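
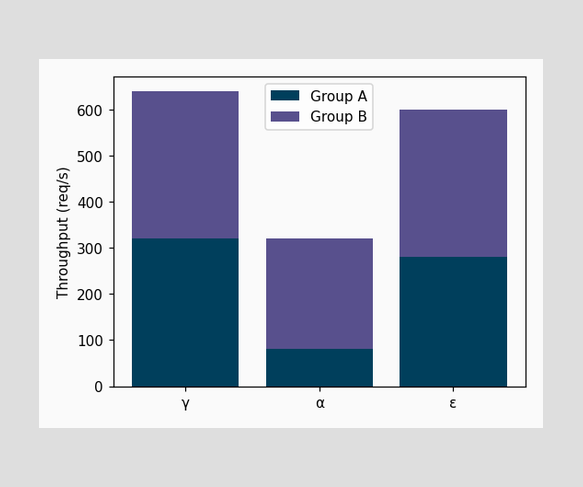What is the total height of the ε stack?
The ε stack's top reaches 600req/s on the y-axis.

600req/s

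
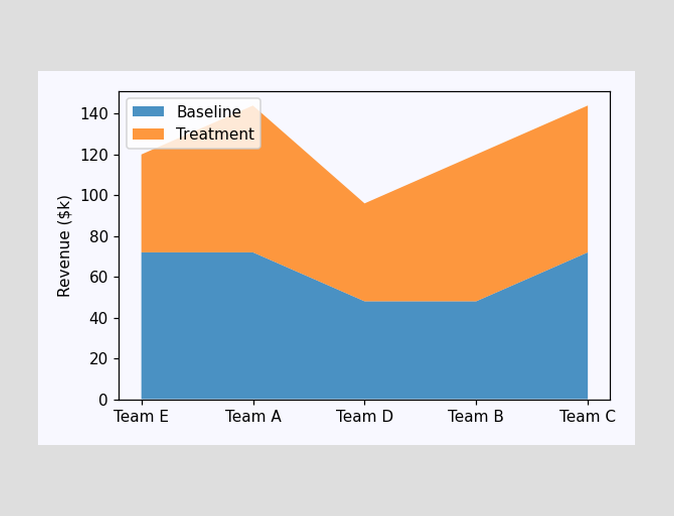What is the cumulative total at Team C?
$144k

The stacked total at Team C reaches $144k.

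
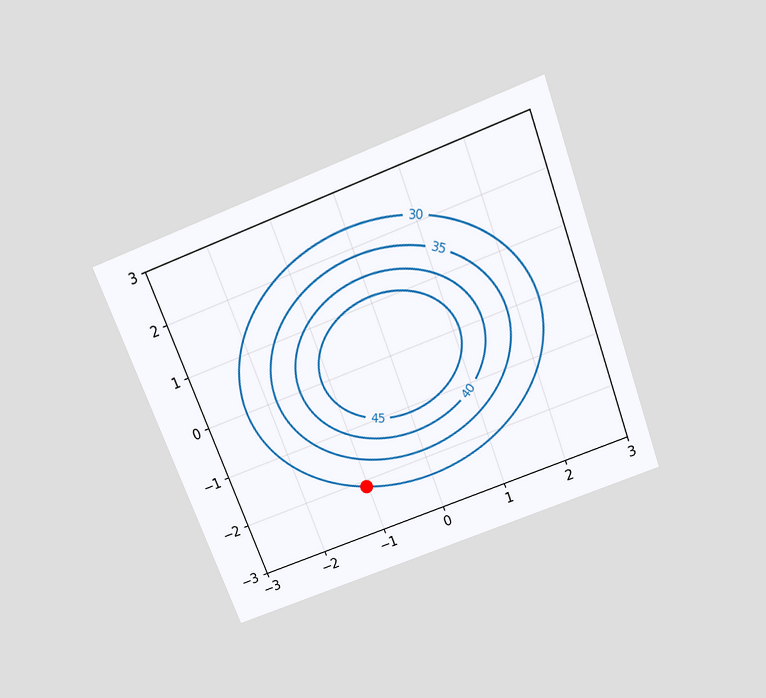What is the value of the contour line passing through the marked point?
The chart is tilted about 21° counter-clockwise and viewed slightly from above. The marked point sits on the contour labelled 30.

30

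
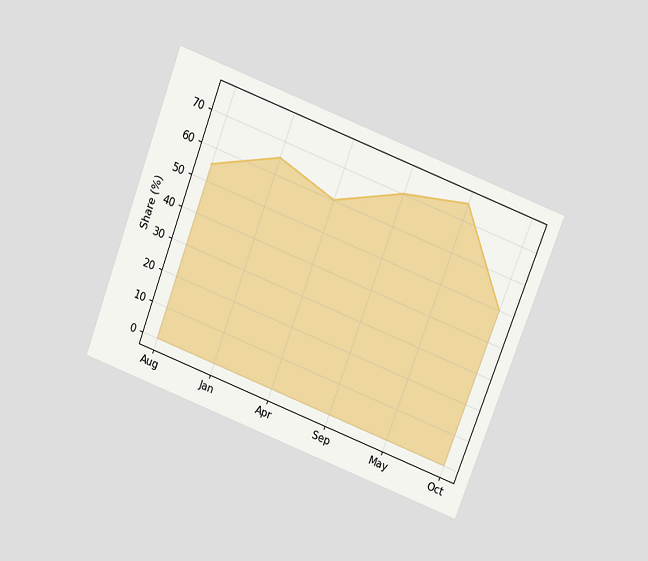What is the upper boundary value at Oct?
50%

The chart is tilted about 21° clockwise and viewed slightly from above. At Oct the upper boundary is at 50%.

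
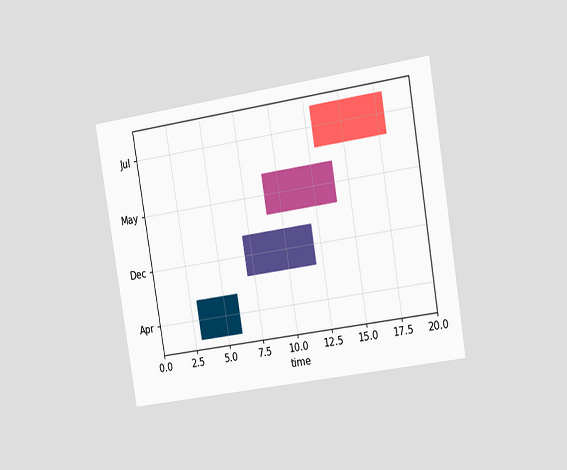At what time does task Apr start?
3

The chart is tilted about 9° counter-clockwise and viewed slightly from the right. The Apr bar begins at t=3.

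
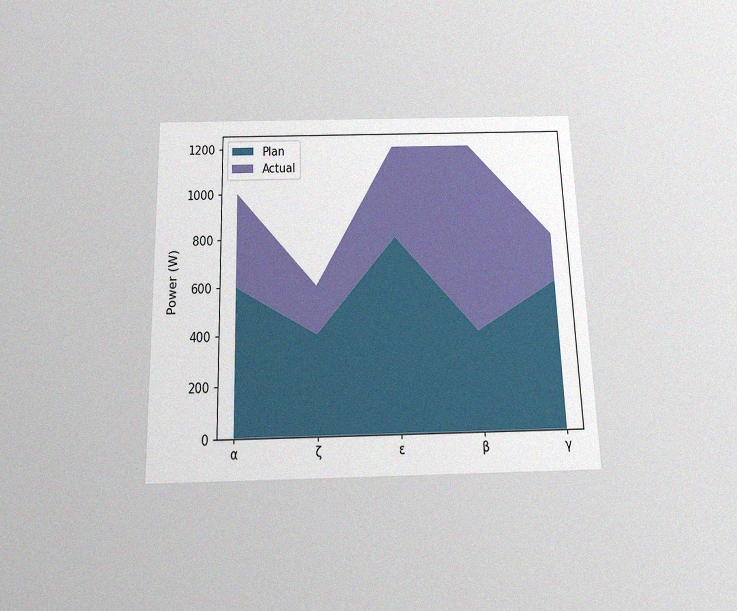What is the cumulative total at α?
The chart is viewed slightly from below, with some photo noise. The stacked total at α reaches 1000W.

1000W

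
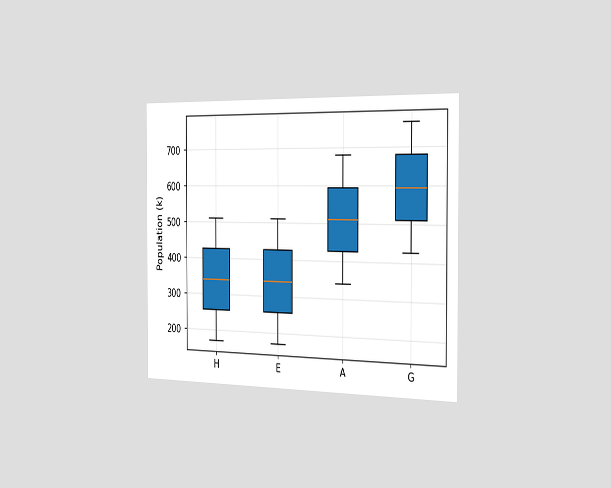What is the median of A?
510k

The chart is viewed slightly from the right. The median line in the A box sits at 510k.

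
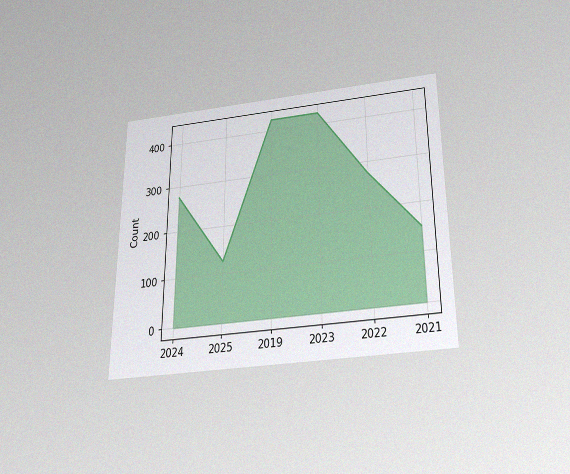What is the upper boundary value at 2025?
125

The chart is viewed slightly from below, with some photo noise. At 2025 the upper boundary is at 125.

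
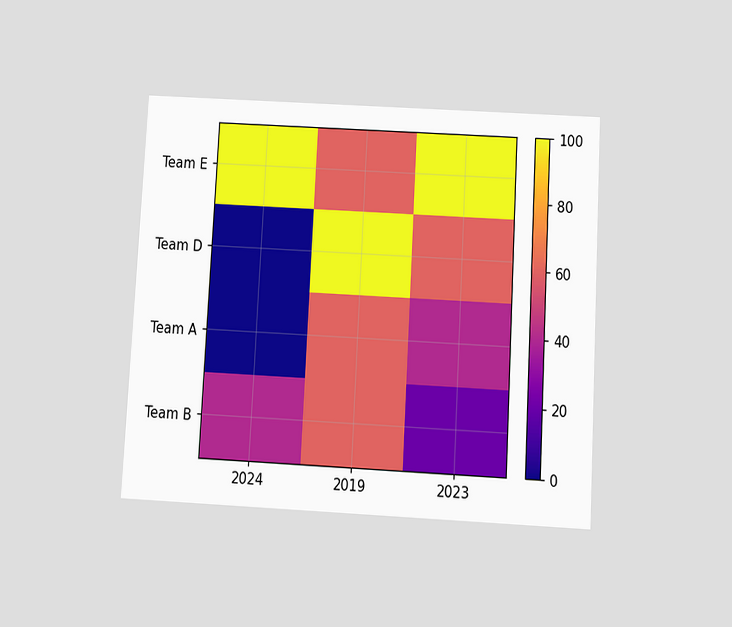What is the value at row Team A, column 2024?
0

The chart is tilted about 3° clockwise and viewed slightly from below. Matching cell (Team A, 2024) against the colorbar gives 0.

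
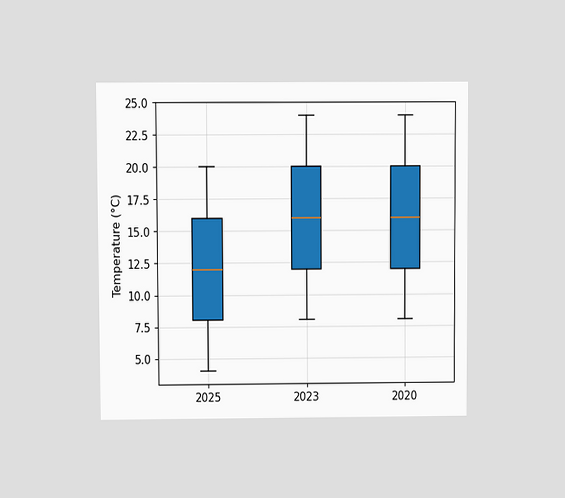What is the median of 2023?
16°C

The chart is viewed at a slight angle. The median line in the 2023 box sits at 16°C.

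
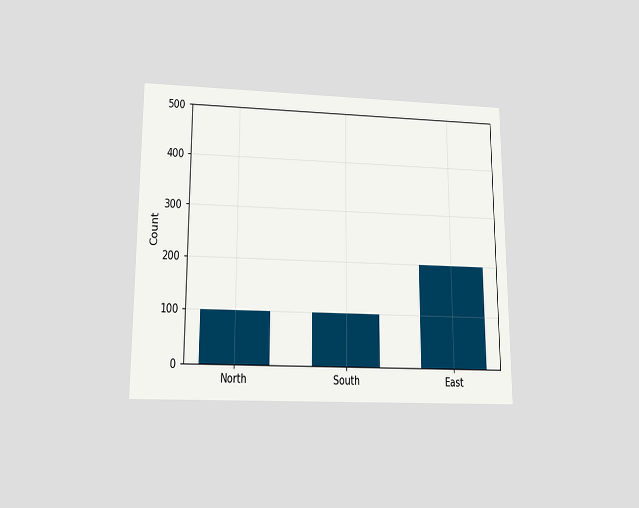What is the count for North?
The chart is viewed slightly from below. Reading along the chart's y-axis, the North bar reaches 100.

100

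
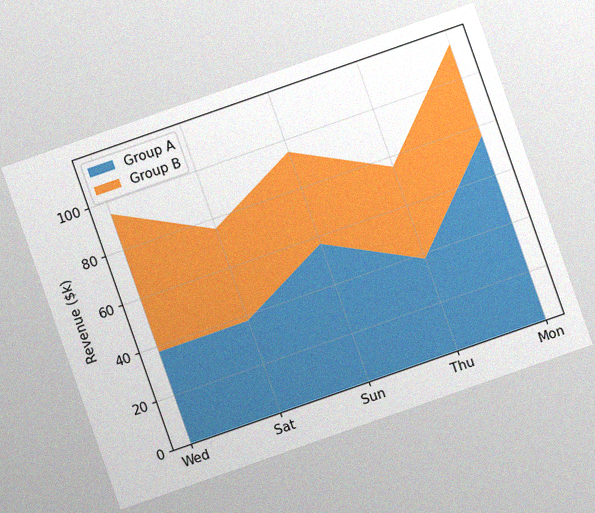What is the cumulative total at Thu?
$76k

The chart is tilted about 19° counter-clockwise, with some photo noise. The stacked total at Thu reaches $76k.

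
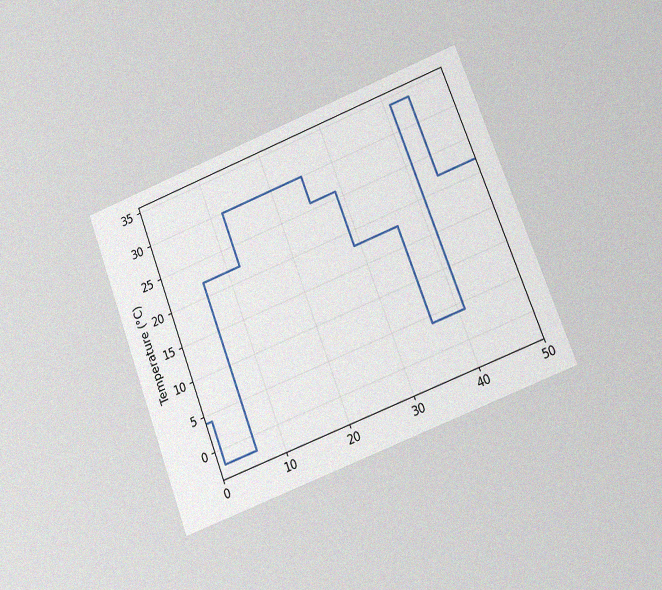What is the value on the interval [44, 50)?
The chart is tilted about 21° counter-clockwise and viewed at a slight angle, with some photo noise. On [44, 50) the step sits at 22°C.

22°C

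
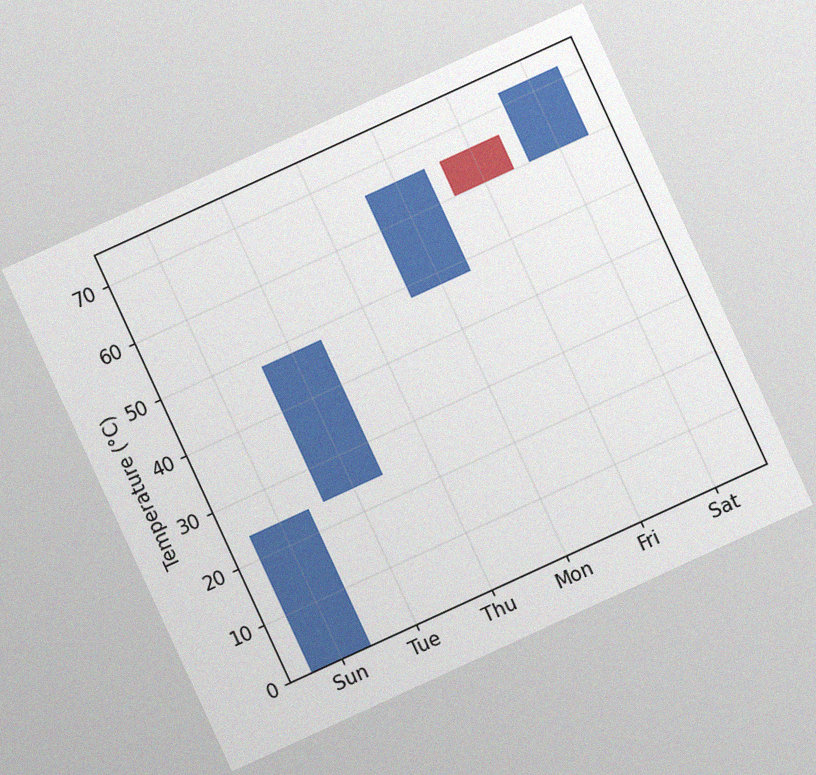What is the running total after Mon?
66°C

The chart is tilted about 25° counter-clockwise, with some photo noise. After Mon the running total reaches 66°C.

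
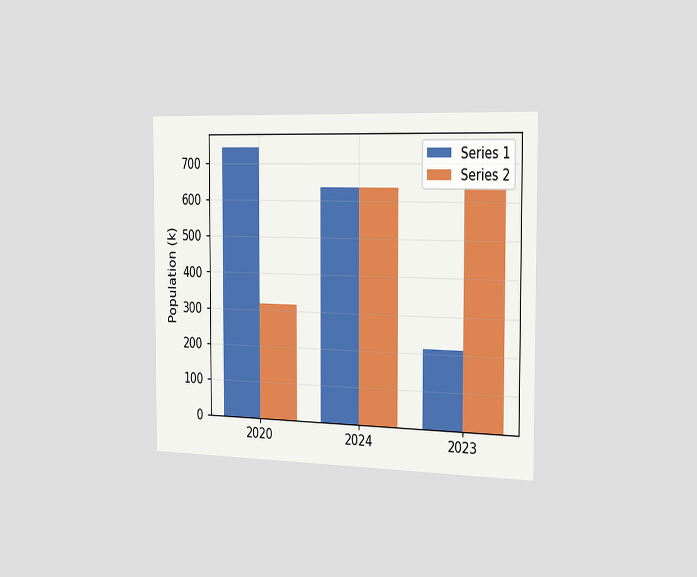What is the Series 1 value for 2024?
636k

The chart is viewed slightly from the right. The Series 1 bar at 2024 reaches 636k on the y-axis.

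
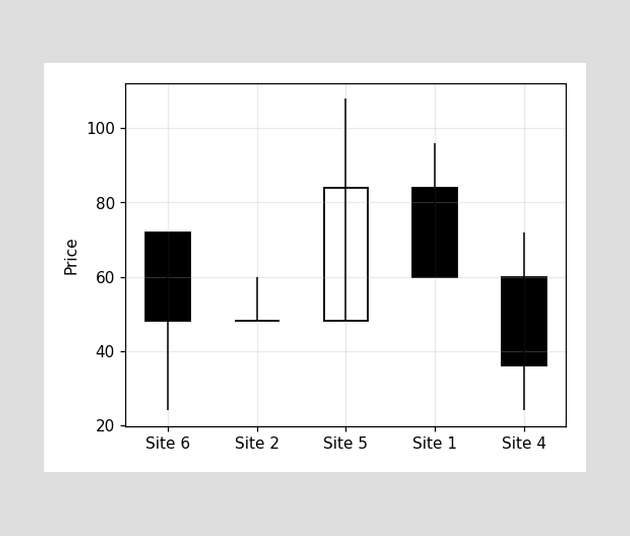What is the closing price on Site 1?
The Site 1 candle closes at 60.

60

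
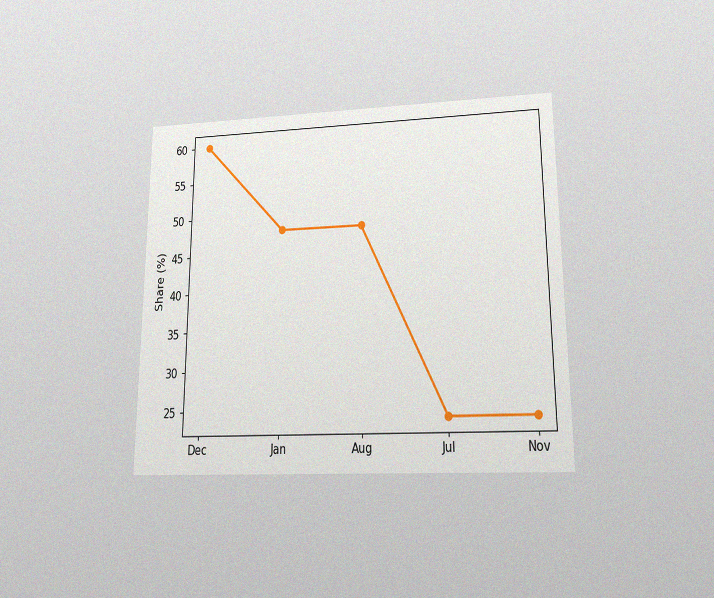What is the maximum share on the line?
60%

The chart is viewed slightly from below, with some photo noise. The highest point is at Dec, and reading across to the y-axis gives 60%.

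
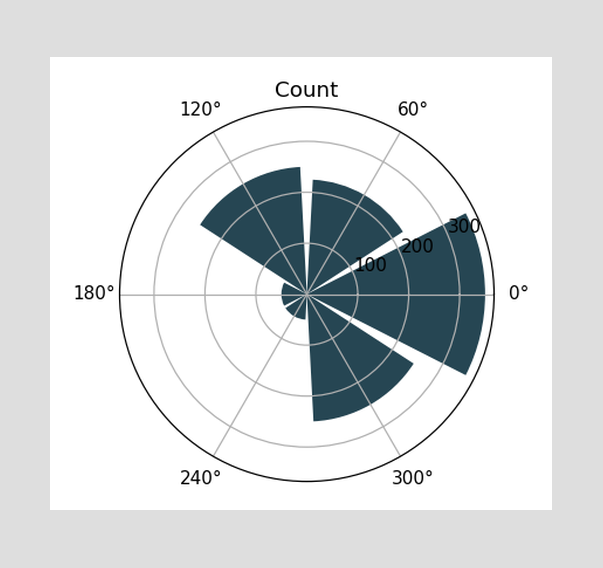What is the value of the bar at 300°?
250

The bar at 300° reaches 250 on the radial axis.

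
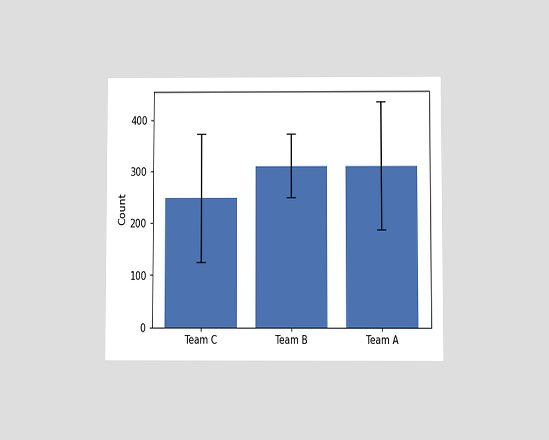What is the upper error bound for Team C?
372

The chart is viewed at a slight angle. The Team C bar's upper whisker reaches 372.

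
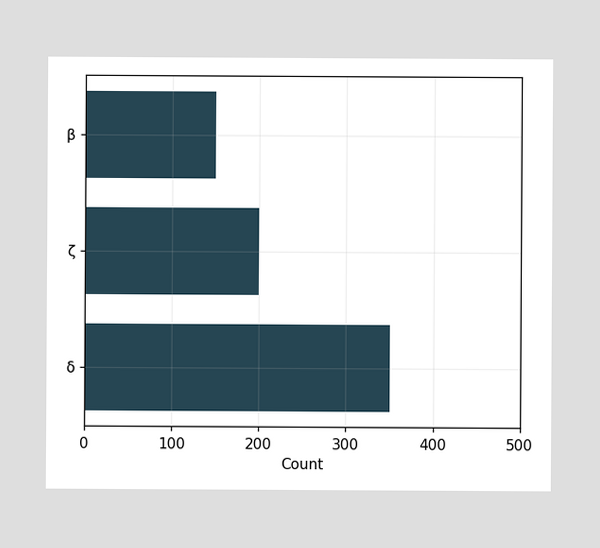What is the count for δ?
350

Reading along the chart's x-axis, the δ bar reaches 350.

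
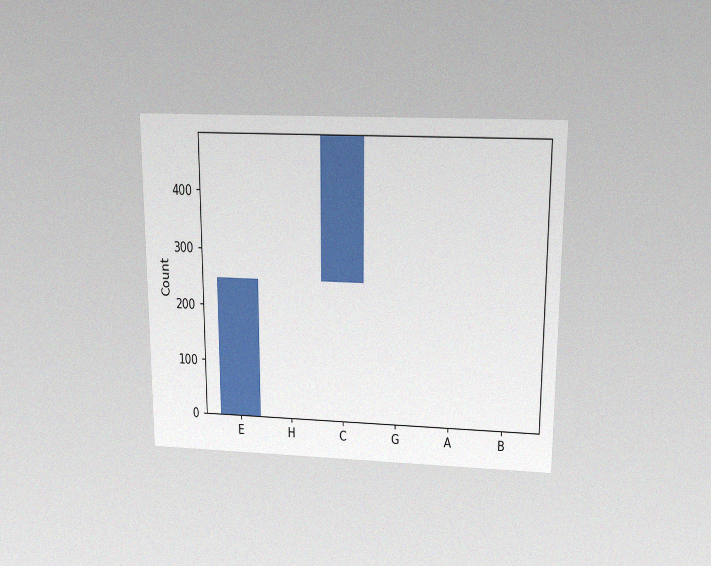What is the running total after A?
The chart is viewed slightly from above, with some photo noise. After A the running total reaches 496.

496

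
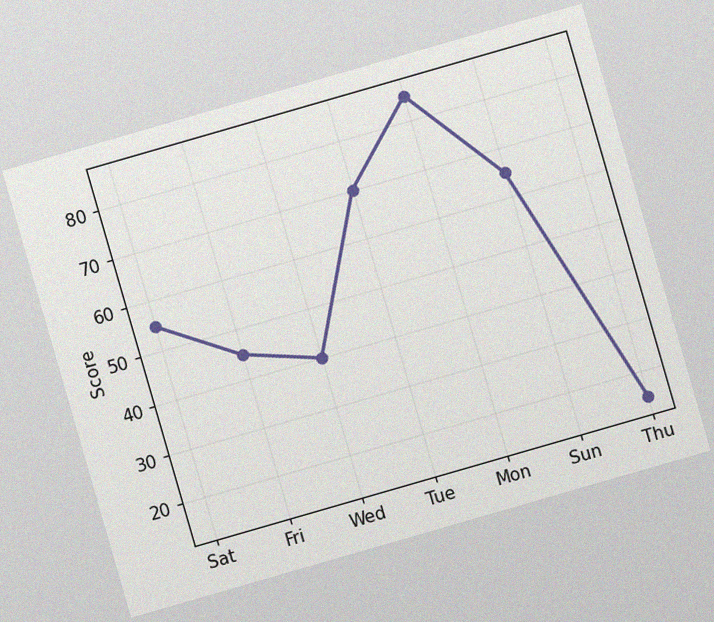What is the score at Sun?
The chart is tilted about 16° counter-clockwise, with some photo noise. At Sun, the line is at 65.

65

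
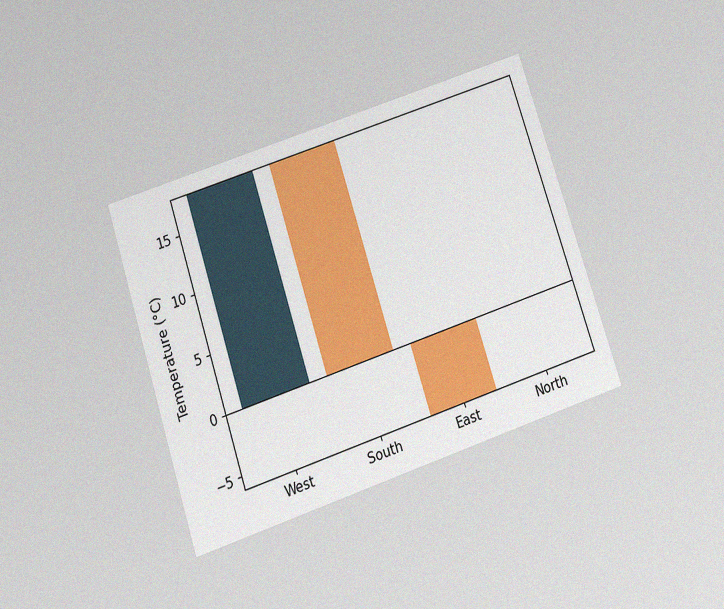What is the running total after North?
The chart is tilted about 18° counter-clockwise and viewed slightly from below, with some photo noise. After North the running total reaches -6°C.

-6°C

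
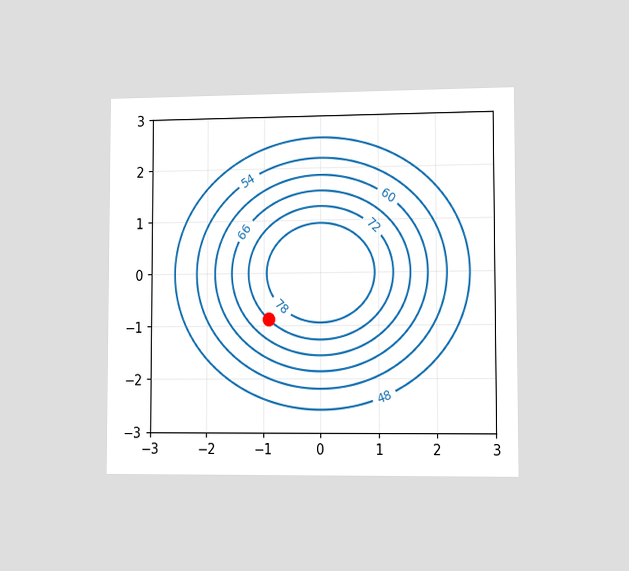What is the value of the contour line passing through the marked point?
The chart is viewed slightly from the right. The marked point sits on the contour labelled 72.

72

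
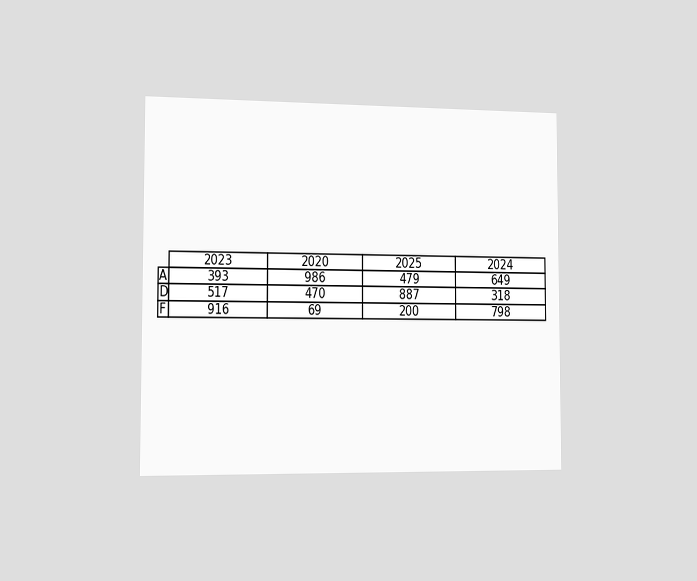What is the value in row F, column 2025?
200

The chart is viewed slightly from the left. The (F, 2025) cell reads 200.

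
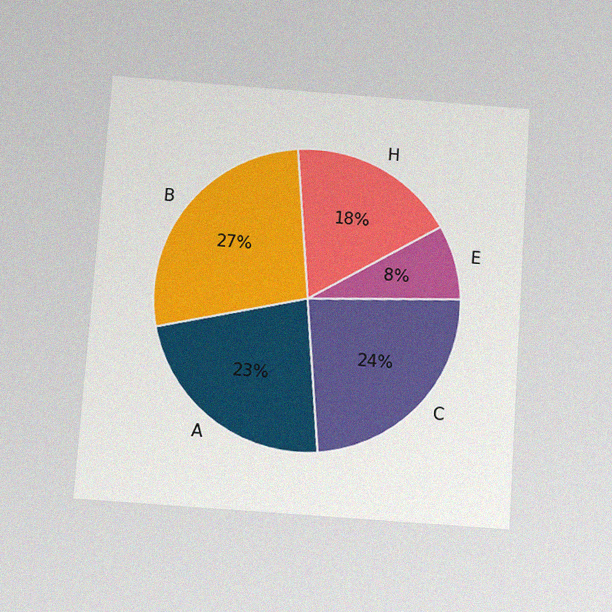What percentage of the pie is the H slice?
The chart is tilted about 4° clockwise and viewed slightly from below, with some photo noise. The H slice takes up 18% of the pie.

18%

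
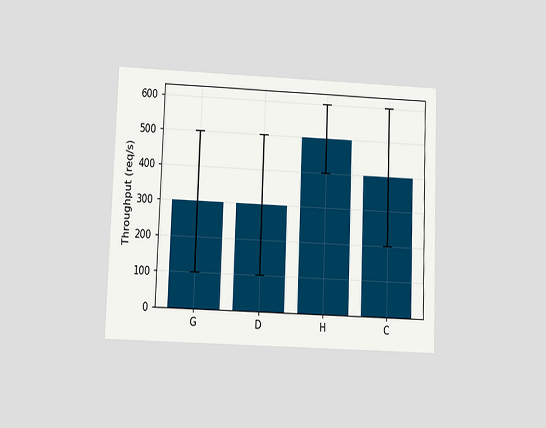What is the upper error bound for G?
The chart is tilted about 2° clockwise and viewed at a slight angle. The G bar's upper whisker reaches 500req/s.

500req/s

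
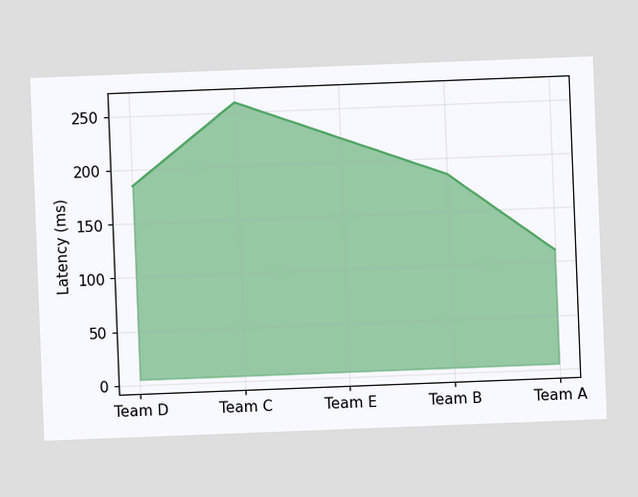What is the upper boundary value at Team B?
185ms

The chart is tilted about 2° counter-clockwise. At Team B the upper boundary is at 185ms.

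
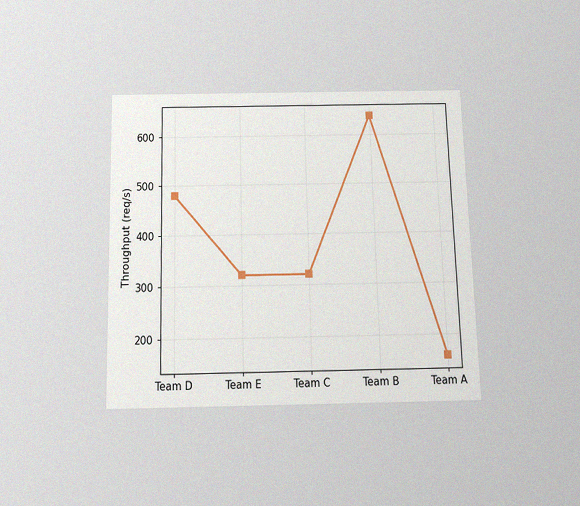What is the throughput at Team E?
The chart is viewed slightly from below, with some photo noise. At Team E, the line is at 320req/s.

320req/s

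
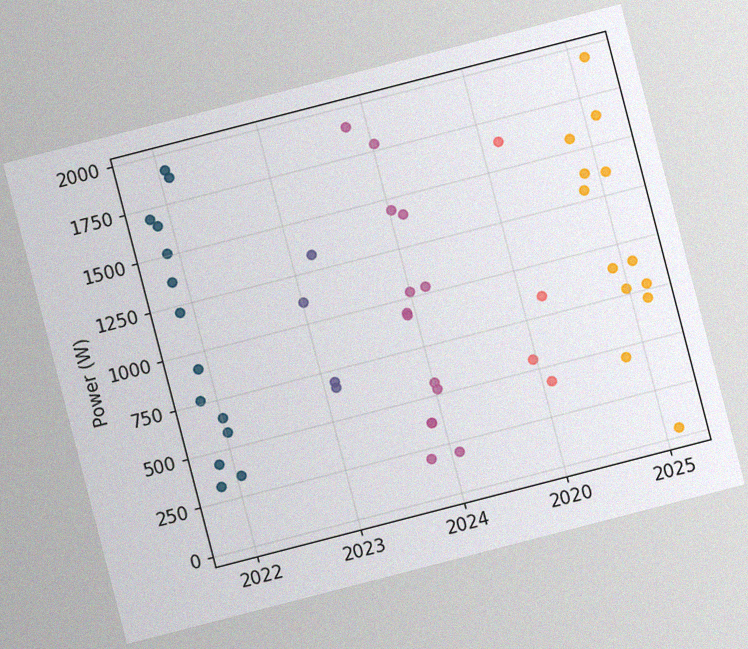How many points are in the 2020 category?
4

The chart is tilted about 14° counter-clockwise, with some photo noise. Counting the markers in the 2020 column gives 4.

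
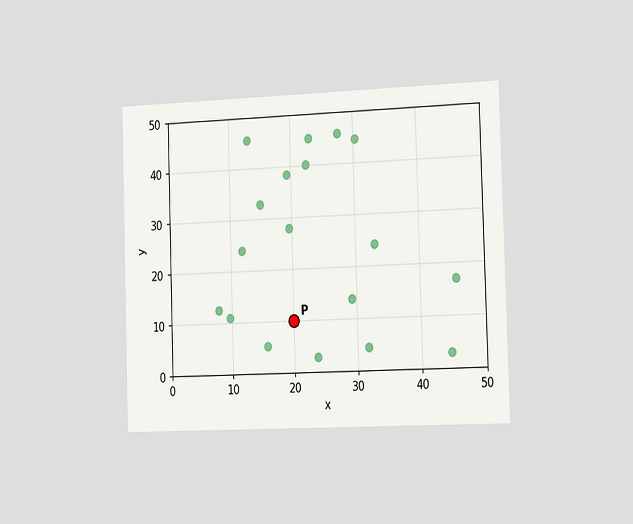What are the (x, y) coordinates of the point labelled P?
The chart is viewed slightly from the right. Following the gridlines from P to each axis, P sits at (20, 10).

(20, 10)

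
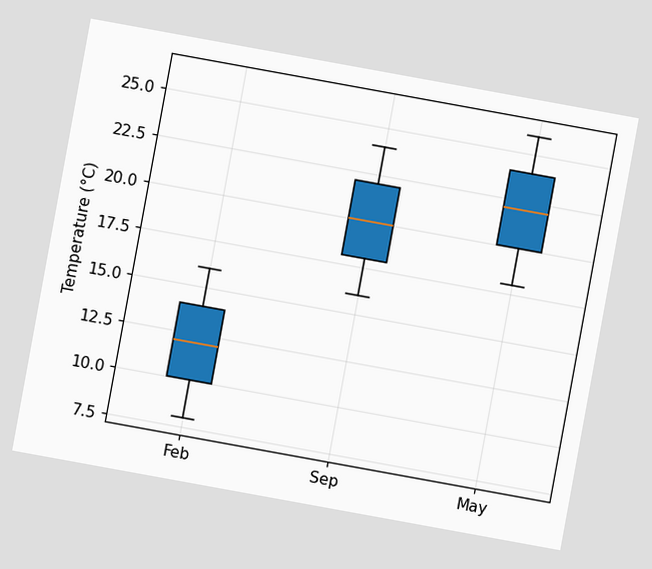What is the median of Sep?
The chart is tilted about 10° clockwise. The median line in the Sep box sits at 20°C.

20°C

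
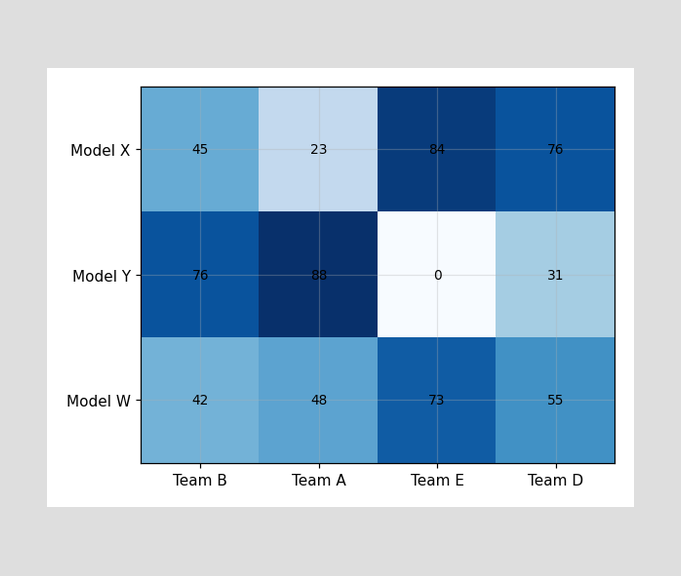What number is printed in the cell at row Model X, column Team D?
76

The (Model X, Team D) cell reads 76.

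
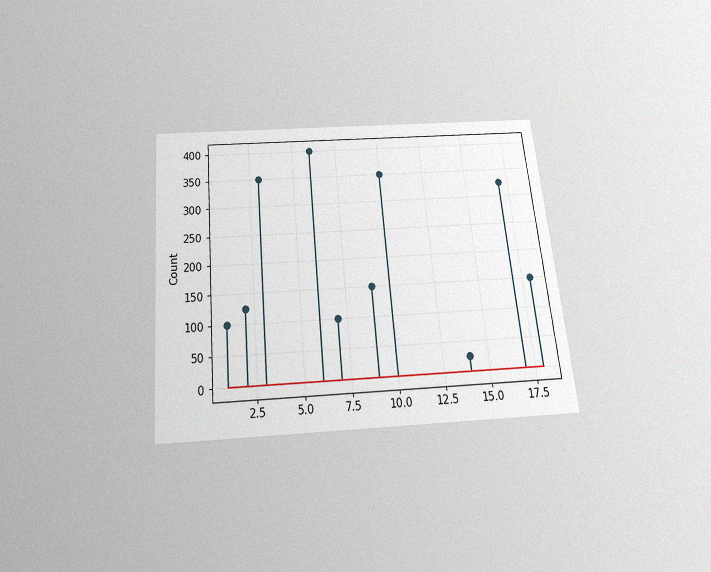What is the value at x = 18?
The chart is tilted about 5° counter-clockwise and viewed slightly from below, with some photo noise. The stem at x=18 reaches 150.

150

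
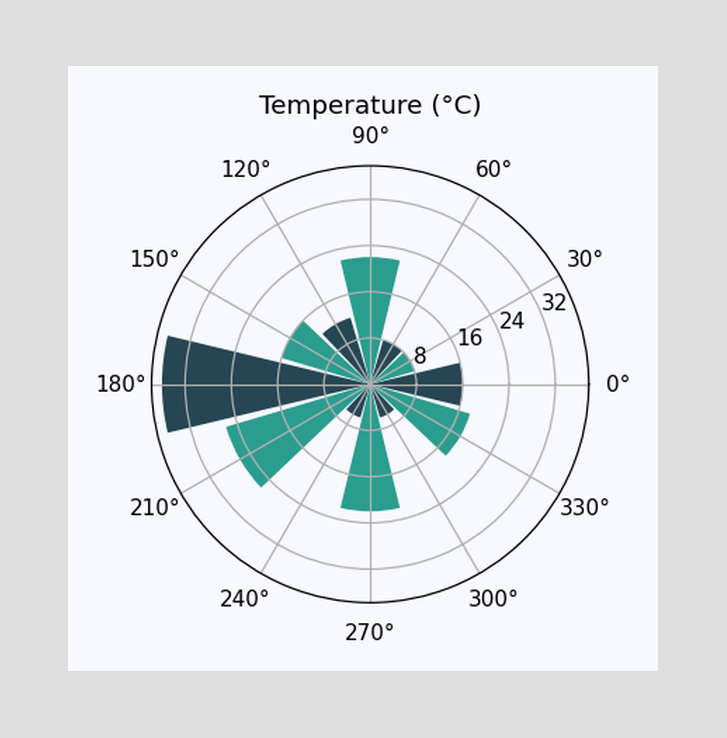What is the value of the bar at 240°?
The bar at 240° reaches 6°C on the radial axis.

6°C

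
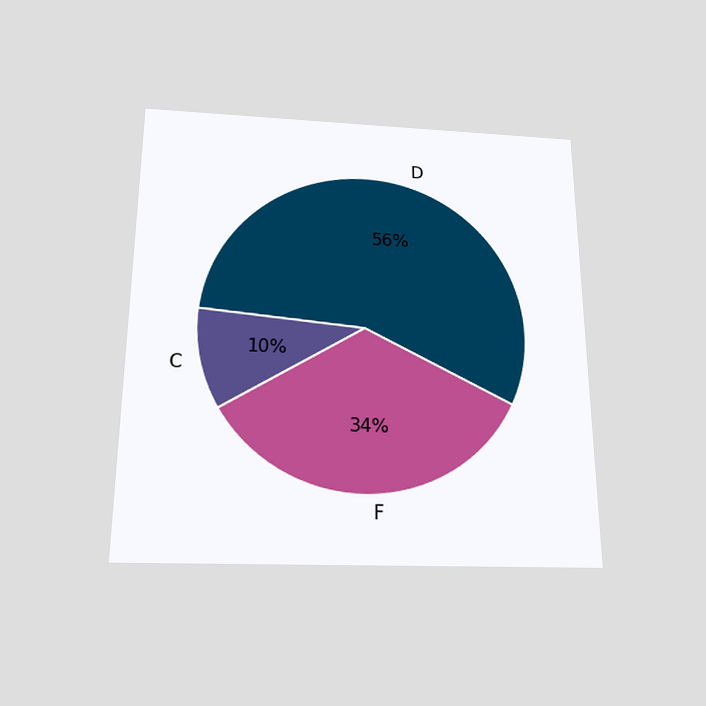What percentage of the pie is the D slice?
56%

The chart is viewed slightly from below. The D slice takes up 56% of the pie.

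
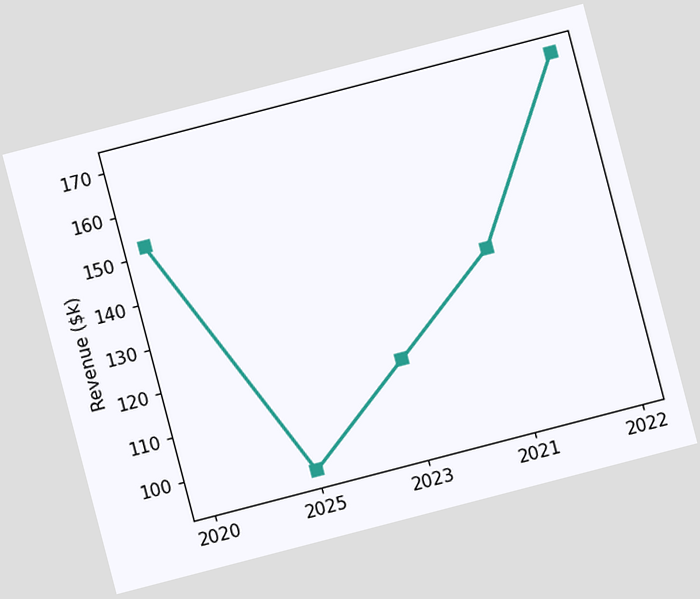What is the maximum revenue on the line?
$171k

The chart is tilted about 15° counter-clockwise. The highest point is at 2022, and reading across to the y-axis gives $171k.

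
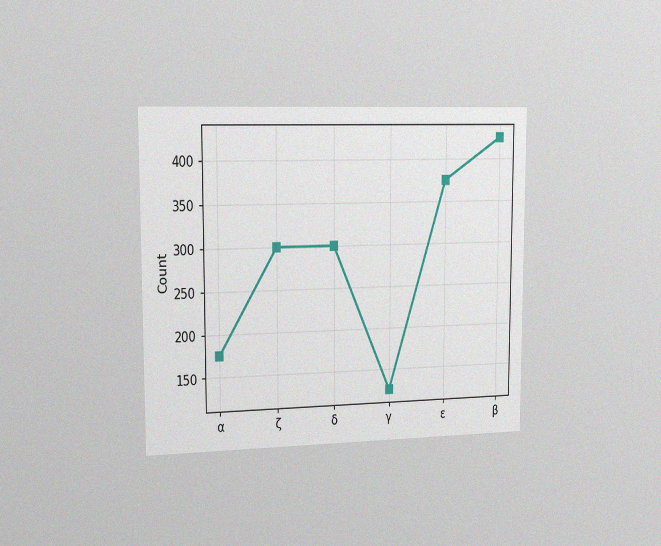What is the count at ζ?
300

The chart is viewed slightly from the left, with some photo noise. At ζ, the line is at 300.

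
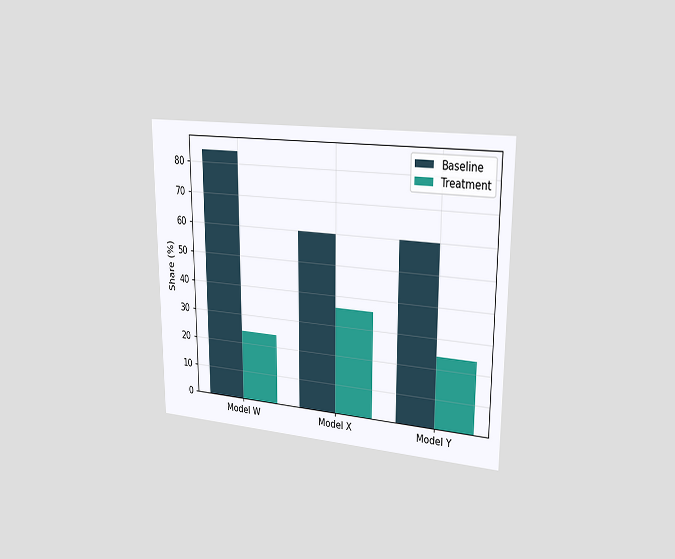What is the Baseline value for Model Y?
60%

The chart is viewed slightly from the right. The Baseline bar at Model Y reaches 60% on the y-axis.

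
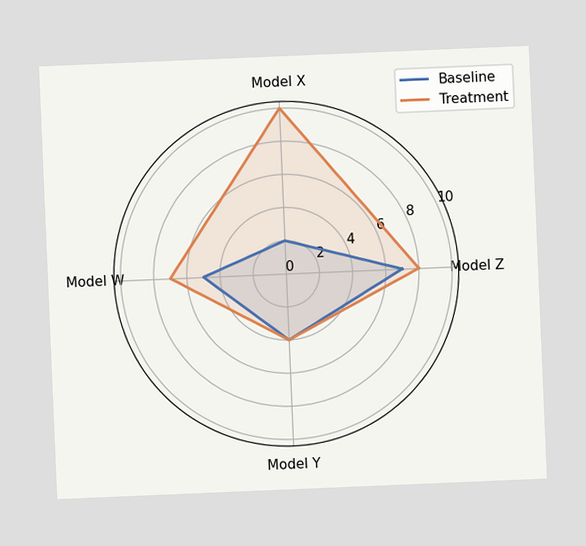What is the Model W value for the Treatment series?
7

The chart is tilted about 2° counter-clockwise. On the Model W axis, Treatment reaches 7.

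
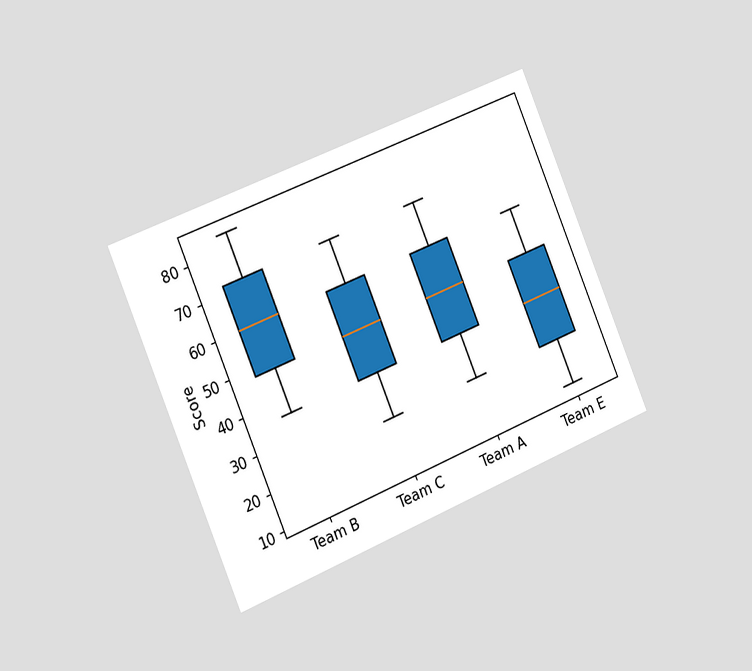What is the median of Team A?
48

The chart is tilted about 23° counter-clockwise and viewed slightly from the left. The median line in the Team A box sits at 48.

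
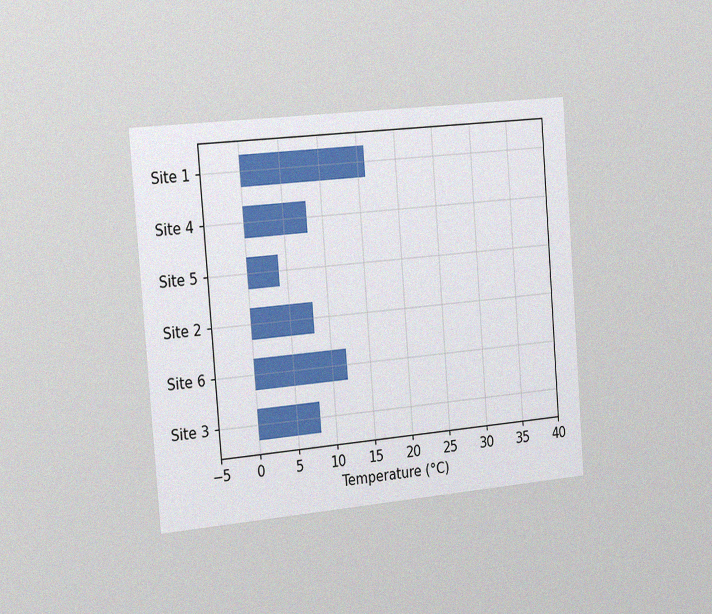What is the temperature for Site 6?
The chart is tilted about 4° counter-clockwise and viewed slightly from the left, with some photo noise. Reading along the chart's x-axis, the Site 6 bar reaches 12°C.

12°C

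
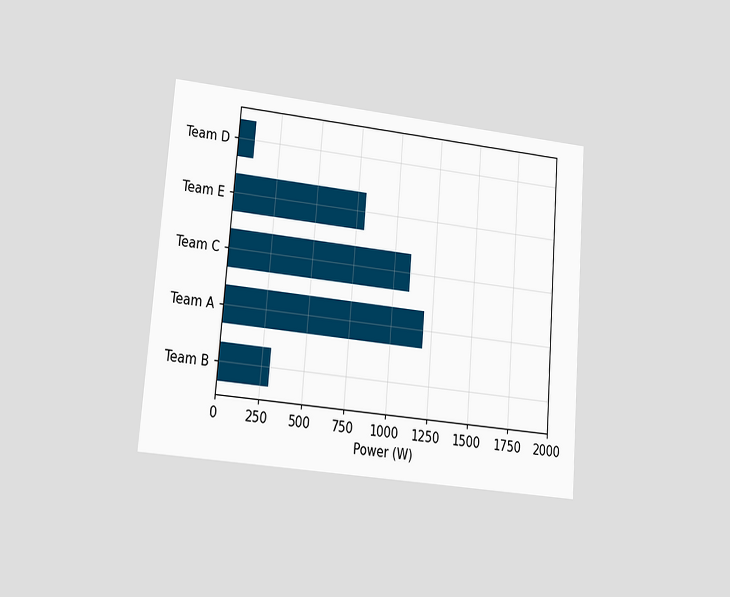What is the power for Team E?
800W

The chart is tilted about 5° clockwise and viewed at a slight angle. Reading along the chart's x-axis, the Team E bar reaches 800W.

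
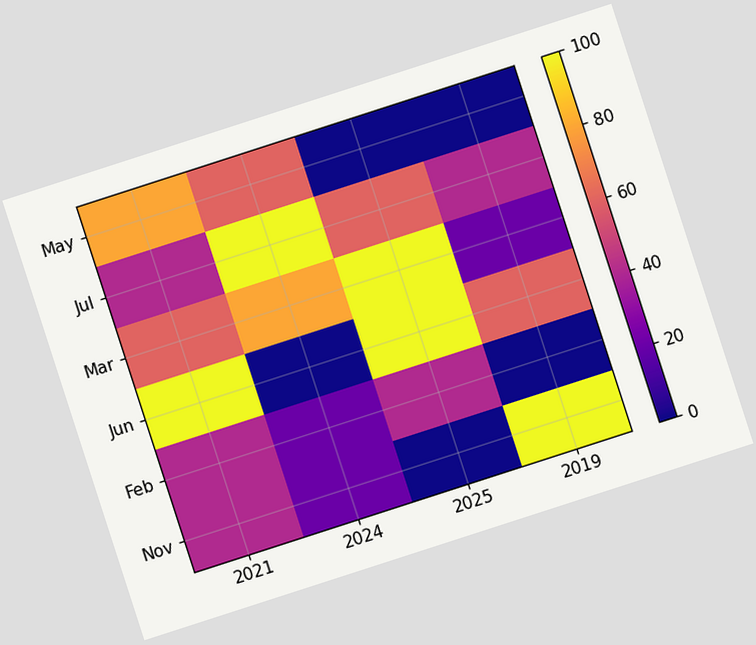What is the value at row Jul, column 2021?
The chart is tilted about 18° counter-clockwise. Matching cell (Jul, 2021) against the colorbar gives 40.

40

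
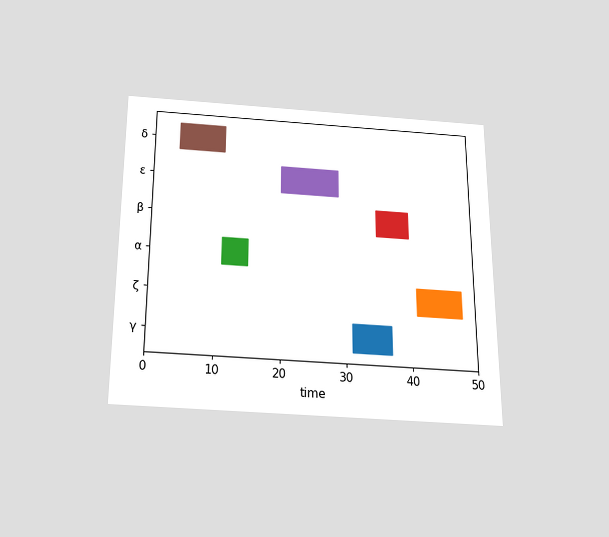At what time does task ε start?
20

The chart is viewed slightly from below. The ε bar begins at t=20.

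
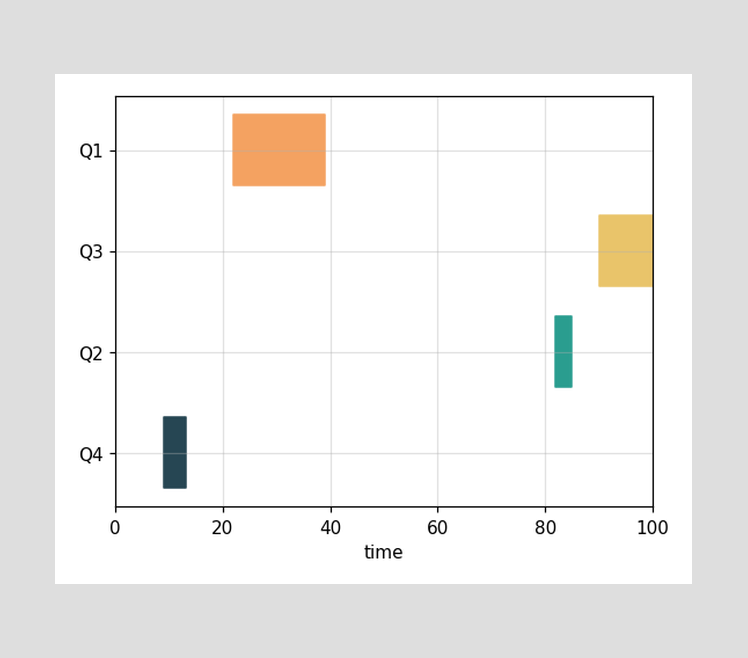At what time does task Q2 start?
82

The Q2 bar begins at t=82.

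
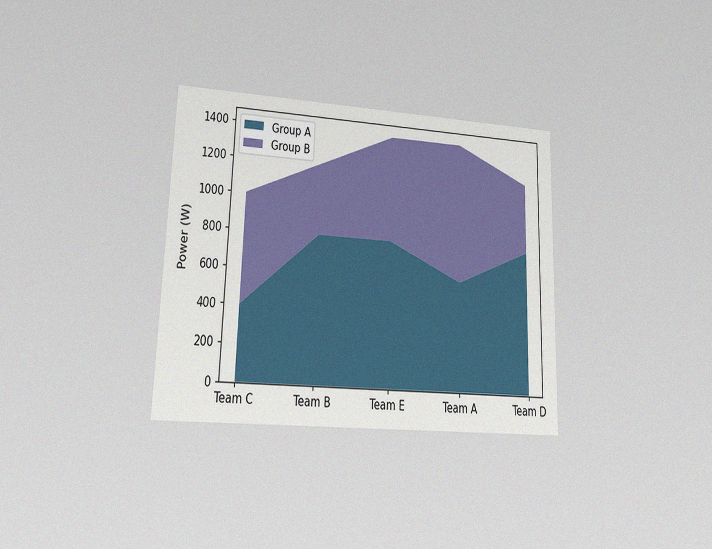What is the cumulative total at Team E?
The chart is viewed at a slight angle, with some photo noise. The stacked total at Team E reaches 1400W.

1400W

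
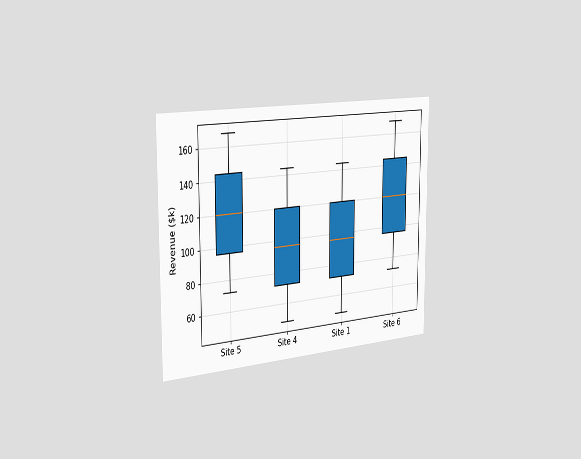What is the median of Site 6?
The chart is viewed slightly from the left. The median line in the Site 6 box sits at $120k.

$120k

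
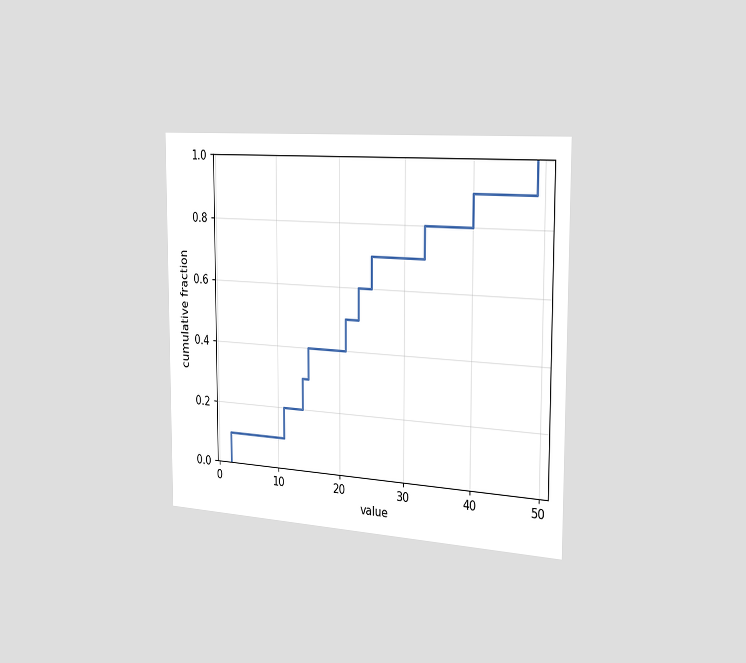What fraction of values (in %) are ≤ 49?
100%

The chart is viewed slightly from the right. At x=49 the ECDF step is at 100%.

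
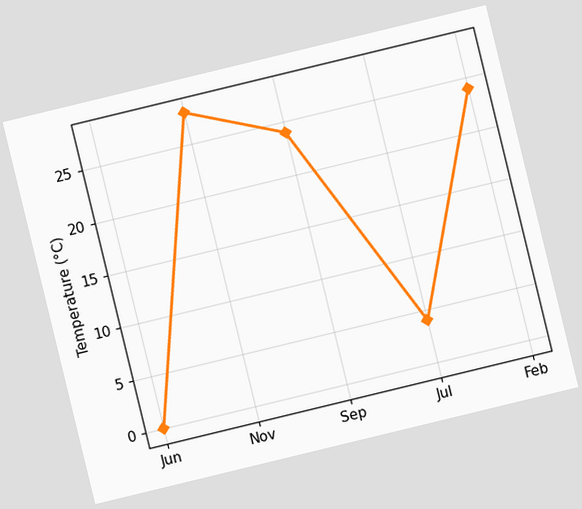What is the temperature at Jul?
4°C

The chart is tilted about 14° counter-clockwise. At Jul, the line is at 4°C.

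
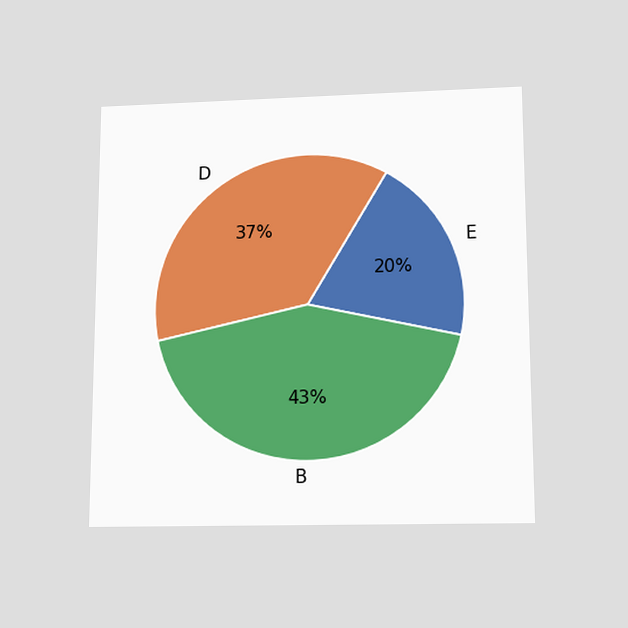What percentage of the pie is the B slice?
43%

The chart is viewed slightly from below. The B slice takes up 43% of the pie.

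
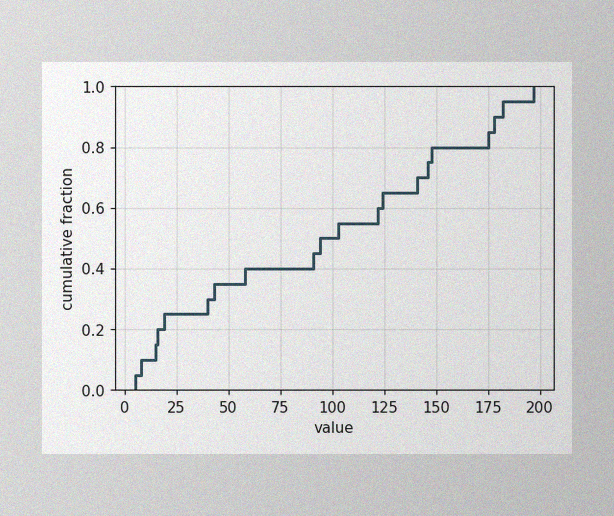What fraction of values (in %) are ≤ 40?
The image has some photo noise and uneven lighting. At x=40 the ECDF step is at 30%.

30%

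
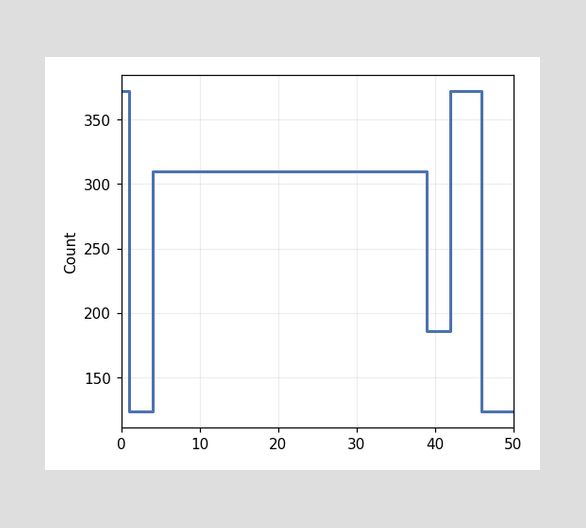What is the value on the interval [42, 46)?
372

On [42, 46) the step sits at 372.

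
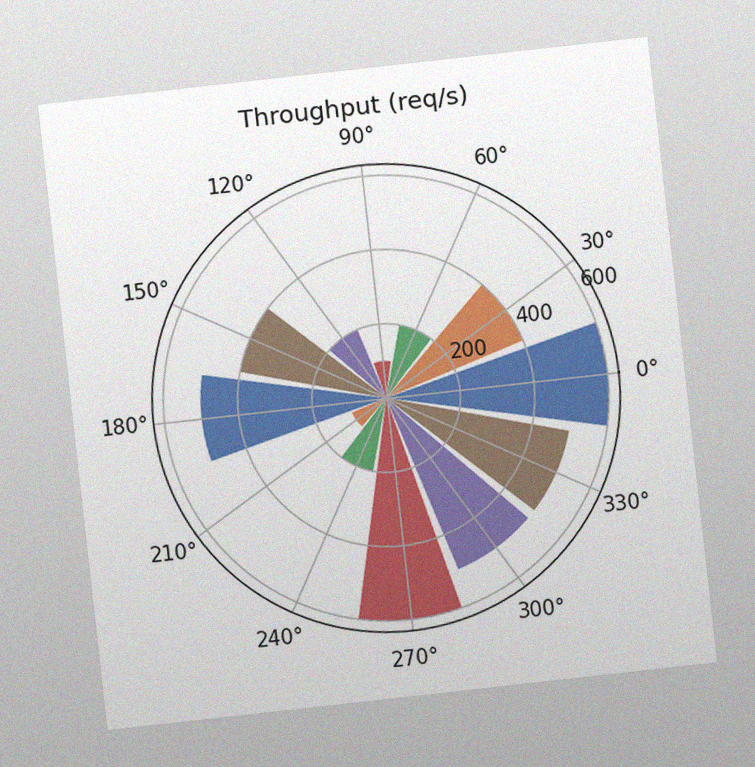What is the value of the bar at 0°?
600req/s

The chart is tilted about 6° counter-clockwise, with some photo noise. The bar at 0° reaches 600req/s on the radial axis.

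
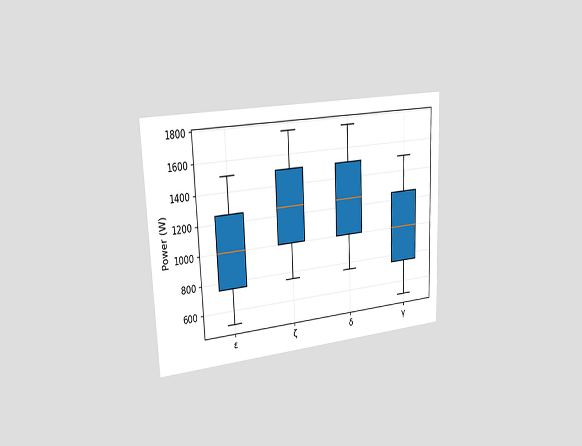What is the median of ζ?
1250W

The chart is tilted about 2° counter-clockwise and viewed slightly from the left. The median line in the ζ box sits at 1250W.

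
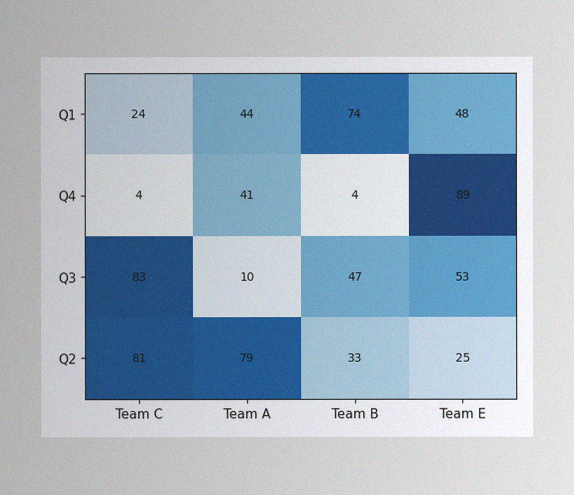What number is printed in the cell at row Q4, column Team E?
89

The image has some photo noise and uneven lighting. The (Q4, Team E) cell reads 89.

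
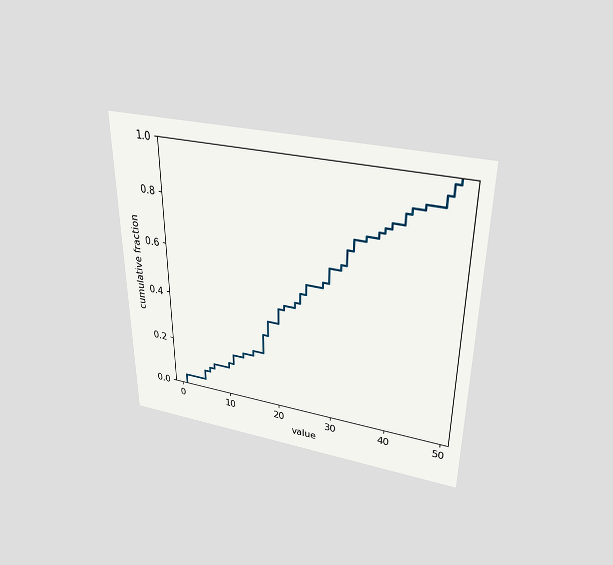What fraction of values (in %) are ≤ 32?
70%

The chart is viewed slightly from above. At x=32 the ECDF step is at 70%.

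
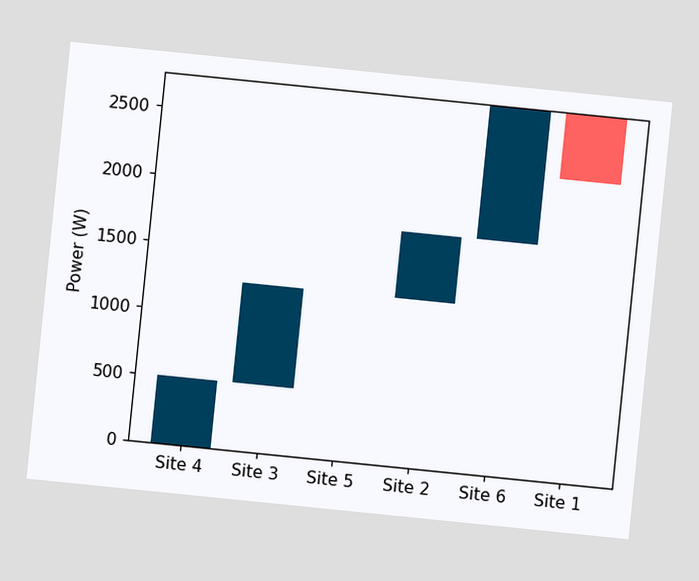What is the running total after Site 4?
500W

The chart is tilted about 6° clockwise. After Site 4 the running total reaches 500W.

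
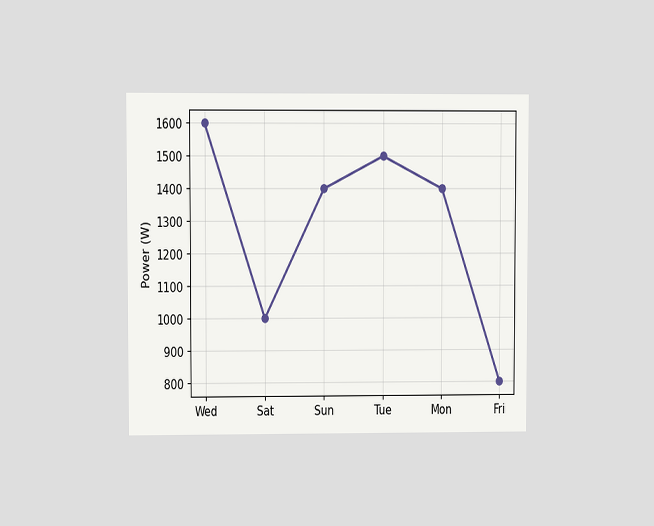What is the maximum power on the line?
The chart is viewed at a slight angle. The highest point is at Wed, and reading across to the y-axis gives 1600W.

1600W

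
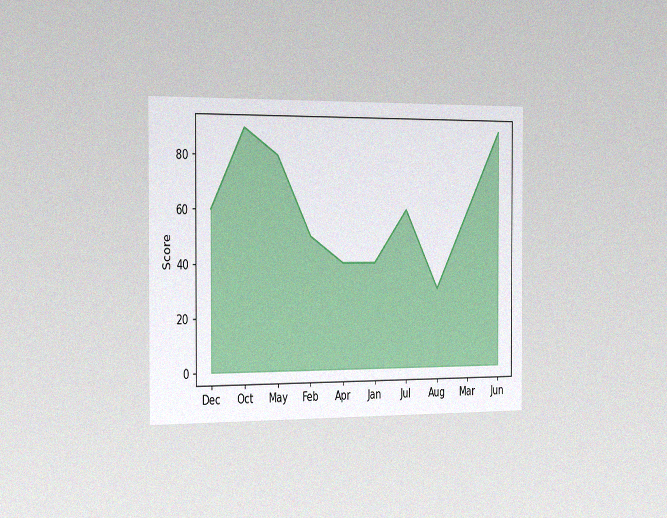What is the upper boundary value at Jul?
The chart is viewed slightly from the left, with some photo noise. At Jul the upper boundary is at 60.

60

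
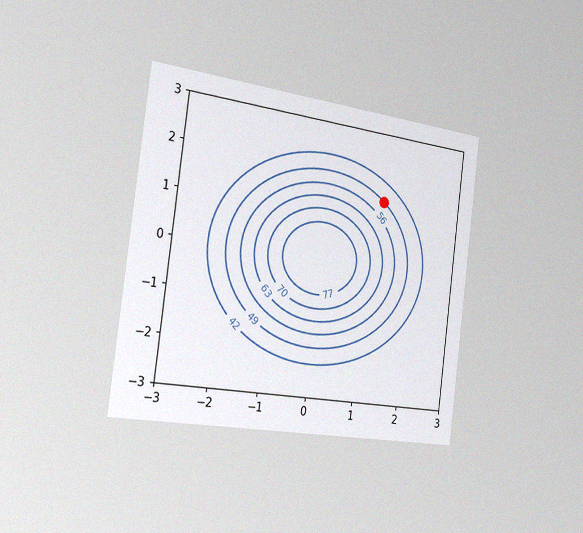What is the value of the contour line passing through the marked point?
The chart is tilted about 7° clockwise and viewed slightly from the left, with some photo noise. The marked point sits on the contour labelled 49.

49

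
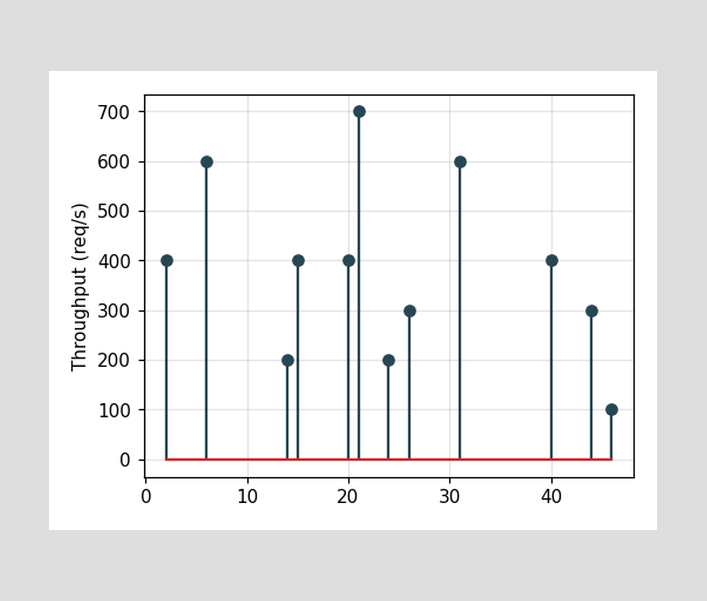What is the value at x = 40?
The stem at x=40 reaches 400req/s.

400req/s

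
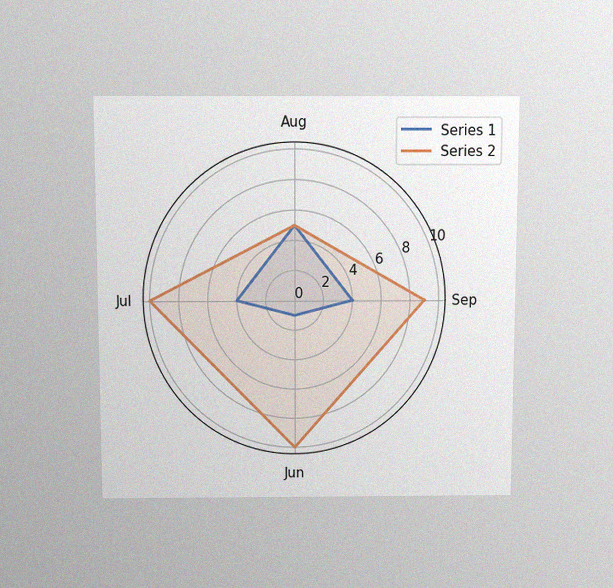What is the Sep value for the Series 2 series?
9

The chart is viewed slightly from above, with some photo noise. On the Sep axis, Series 2 reaches 9.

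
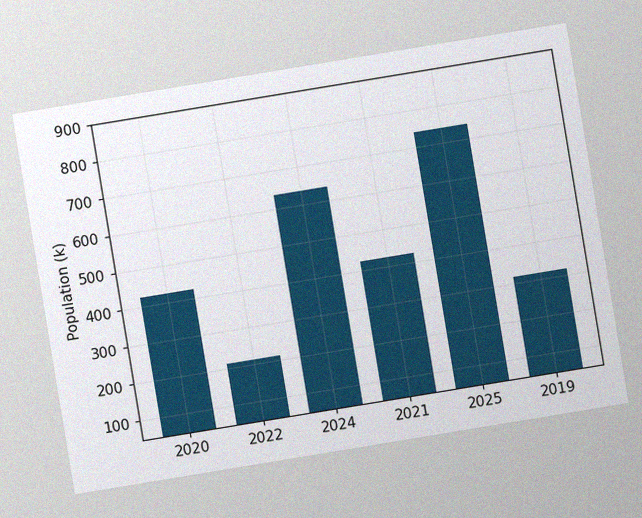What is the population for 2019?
The chart is tilted about 9° counter-clockwise, with some photo noise. Reading along the chart's y-axis, the 2019 bar reaches 318k.

318k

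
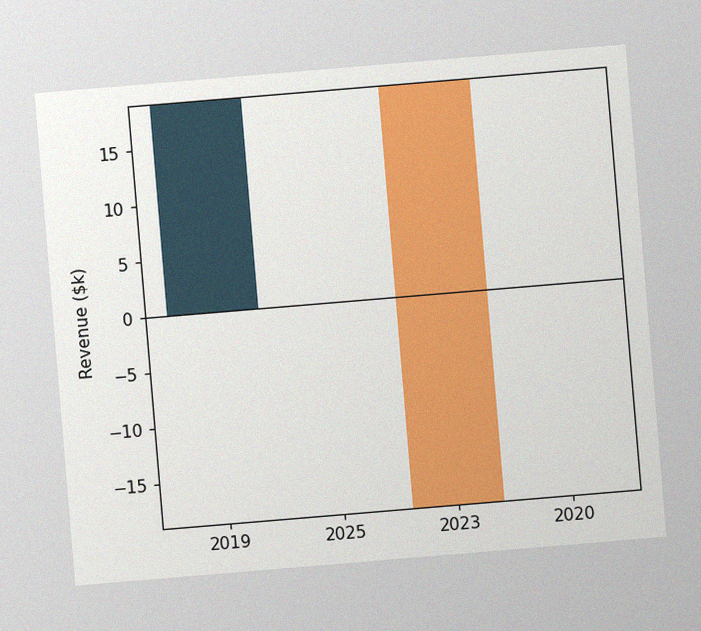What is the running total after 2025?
The chart is tilted about 5° counter-clockwise, with some photo noise. After 2025 the running total reaches $19k.

$19k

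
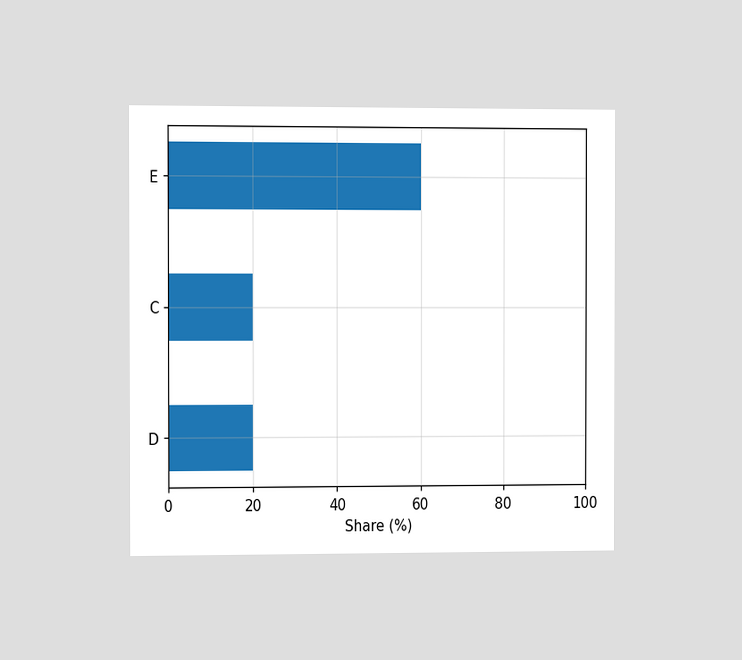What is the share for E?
The chart is viewed slightly from the left. Reading along the chart's x-axis, the E bar reaches 60%.

60%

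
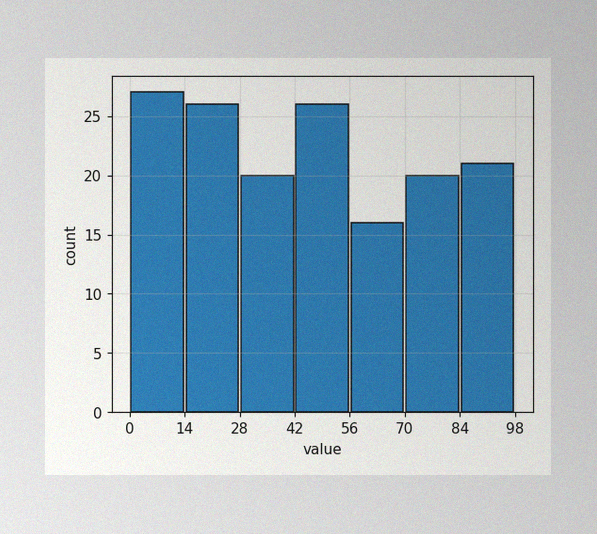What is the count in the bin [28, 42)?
The image has some photo noise and uneven lighting. The [28, 42) bin has height 20.

20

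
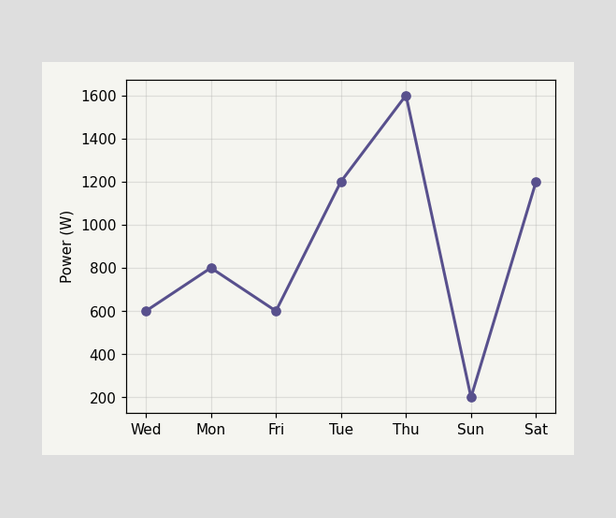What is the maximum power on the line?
1600W

The highest point is at Thu, and reading across to the y-axis gives 1600W.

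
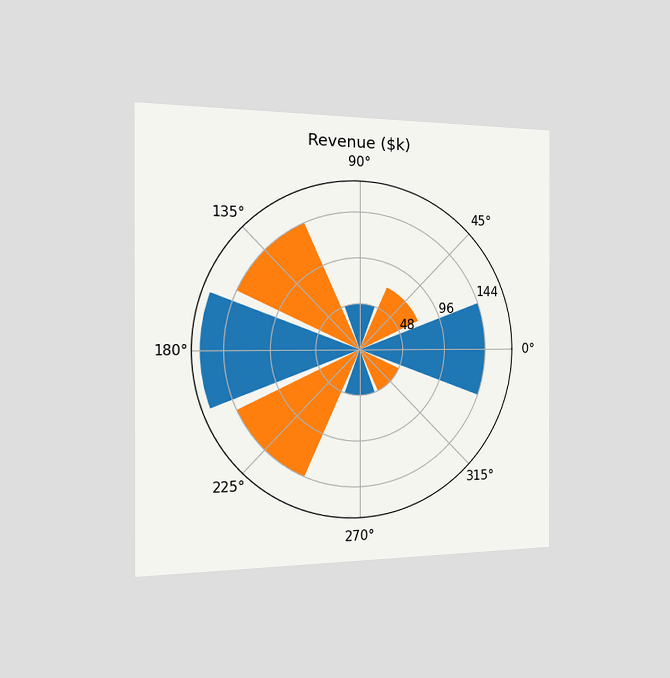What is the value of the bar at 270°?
$48k

The chart is viewed slightly from the left. The bar at 270° reaches $48k on the radial axis.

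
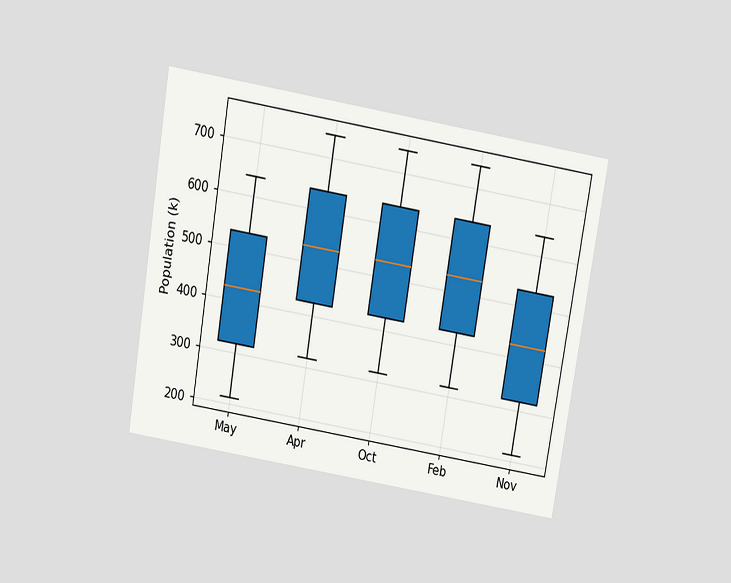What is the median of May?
424k

The chart is tilted about 9° clockwise and viewed slightly from above. The median line in the May box sits at 424k.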